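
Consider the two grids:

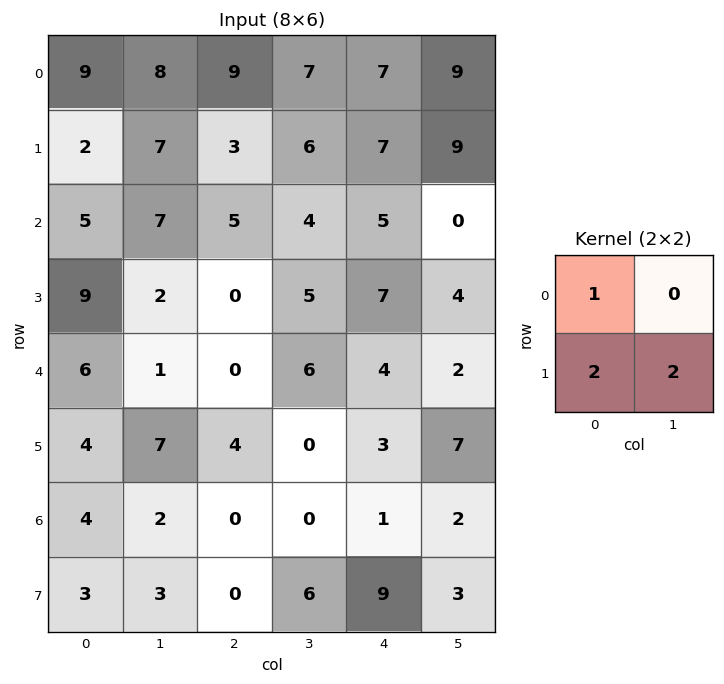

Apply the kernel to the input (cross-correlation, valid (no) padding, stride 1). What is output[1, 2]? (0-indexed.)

21

The receptive field on the input at this output position is [3 6 / 5 4]. Elementwise product with the kernel and sum: 3·1 + 5·2 + 4·2.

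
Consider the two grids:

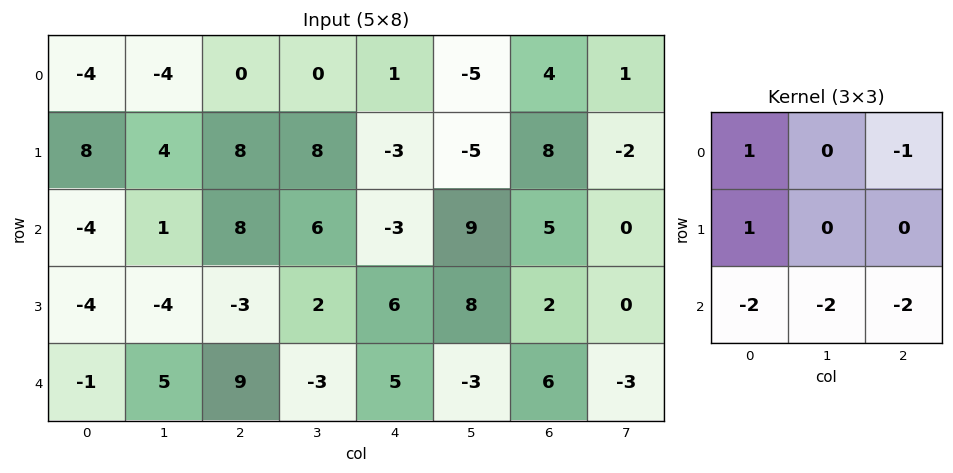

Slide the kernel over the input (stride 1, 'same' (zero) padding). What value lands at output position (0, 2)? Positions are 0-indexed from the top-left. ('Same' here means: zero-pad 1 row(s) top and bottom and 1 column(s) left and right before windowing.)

-44

The receptive field on the zero-padded input at this output position is [0 0 0 / -4 0 0 / 4 8 8]. Elementwise product with the kernel and sum: 0·1 + 0·-1 + -4·1 + 4·-2 + 8·-2 + 8·-2.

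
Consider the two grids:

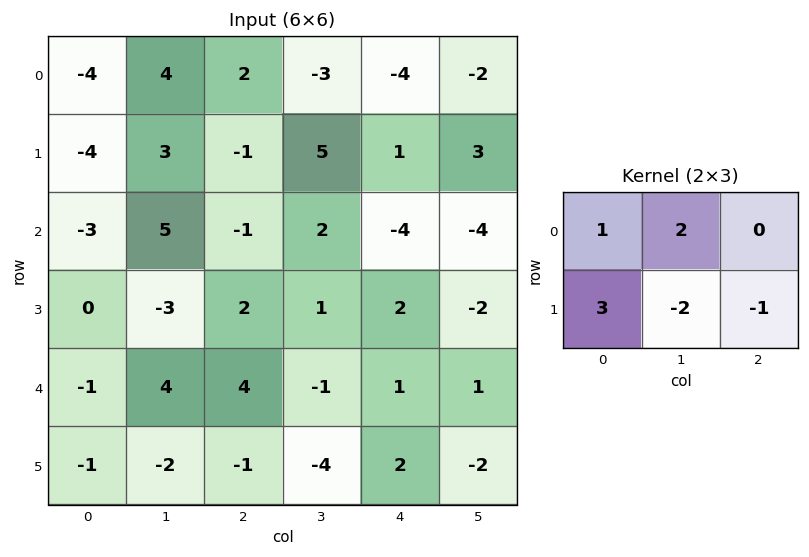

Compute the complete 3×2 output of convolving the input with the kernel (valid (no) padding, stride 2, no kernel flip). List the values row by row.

-13 -18
11 5
9 5

Output[0,0]: The receptive field on the input at this output position is [-4 4 2 / -4 3 -1]. Elementwise product with the kernel and sum: -4·1 + 4·2 + -4·3 + 3·-2 + -1·-1.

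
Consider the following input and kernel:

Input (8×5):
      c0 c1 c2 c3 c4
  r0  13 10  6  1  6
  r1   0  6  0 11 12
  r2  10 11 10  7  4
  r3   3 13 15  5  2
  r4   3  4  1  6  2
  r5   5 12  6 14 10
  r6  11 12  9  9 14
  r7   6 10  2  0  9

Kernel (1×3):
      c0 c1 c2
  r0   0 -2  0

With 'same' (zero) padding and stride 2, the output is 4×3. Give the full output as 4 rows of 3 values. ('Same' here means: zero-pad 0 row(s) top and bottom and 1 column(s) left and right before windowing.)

-26 -12 -12
-20 -20 -8
-6 -2 -4
-22 -18 -28

Output[0,0]: The receptive field on the zero-padded input at this output position is [0 13 10]. Elementwise product with the kernel and sum: 13·-2.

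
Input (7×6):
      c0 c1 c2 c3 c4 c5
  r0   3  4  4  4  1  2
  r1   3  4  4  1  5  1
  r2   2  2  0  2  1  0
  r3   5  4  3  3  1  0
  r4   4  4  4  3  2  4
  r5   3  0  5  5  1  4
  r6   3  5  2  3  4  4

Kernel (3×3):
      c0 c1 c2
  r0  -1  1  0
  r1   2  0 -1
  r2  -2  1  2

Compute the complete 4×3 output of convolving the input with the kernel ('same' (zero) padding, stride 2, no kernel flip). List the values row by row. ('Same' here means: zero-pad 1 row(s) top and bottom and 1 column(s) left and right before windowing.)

Output[0,0]: The receptive field on the zero-padded input at this output position is [0 0 0 / 0 3 4 / 0 3 4]. Elementwise product with the kernel and sum: 0·-1 + 0·1 + 0·2 + 4·-1 + 0·-2 + 3·1 + 4·2.
Output[0,1]: The receptive field on the zero-padded input at this output position is [0 0 0 / 4 4 4 / 4 4 1]. Elementwise product with the kernel and sum: 0·-1 + 0·1 + 4·2 + 4·-1 + 4·-2 + 4·1 + 1·2.

7 2 11
14 3 3
4 19 -1
-2 12 -2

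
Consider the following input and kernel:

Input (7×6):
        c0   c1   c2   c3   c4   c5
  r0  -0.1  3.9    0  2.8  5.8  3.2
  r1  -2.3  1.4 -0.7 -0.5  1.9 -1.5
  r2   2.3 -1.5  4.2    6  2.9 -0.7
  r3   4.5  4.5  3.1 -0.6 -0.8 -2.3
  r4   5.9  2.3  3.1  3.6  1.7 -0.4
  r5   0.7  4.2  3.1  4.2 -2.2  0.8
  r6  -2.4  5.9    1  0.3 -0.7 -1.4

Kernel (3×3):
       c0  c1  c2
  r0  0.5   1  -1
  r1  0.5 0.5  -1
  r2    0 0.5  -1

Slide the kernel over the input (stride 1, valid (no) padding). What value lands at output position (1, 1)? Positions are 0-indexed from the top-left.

The receptive field on the input at this output position is [1.4 -0.7 -0.5 / -1.5 4.2 6 / 4.5 3.1 -0.6]. Elementwise product with the kernel and sum: 1.4·0.5 + -0.7·1 + -0.5·-1 + -1.5·0.5 + 4.2·0.5 + 6·-1 + 3.1·0.5 + -0.6·-1.

-2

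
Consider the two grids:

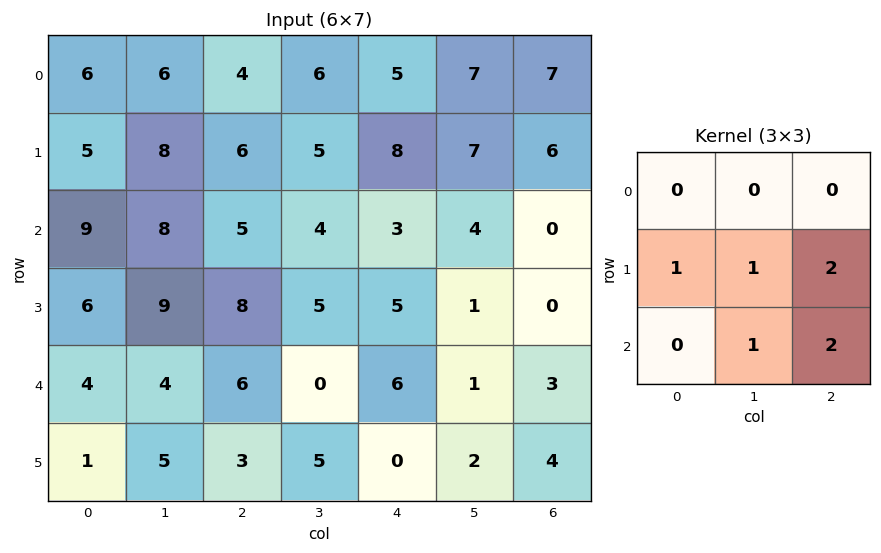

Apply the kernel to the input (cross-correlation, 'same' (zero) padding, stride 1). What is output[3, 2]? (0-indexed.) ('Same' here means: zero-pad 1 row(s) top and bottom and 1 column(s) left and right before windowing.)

The receptive field on the zero-padded input at this output position is [8 5 4 / 9 8 5 / 4 6 0]. Elementwise product with the kernel and sum: 9·1 + 8·1 + 5·2 + 6·1 + 0·2.

33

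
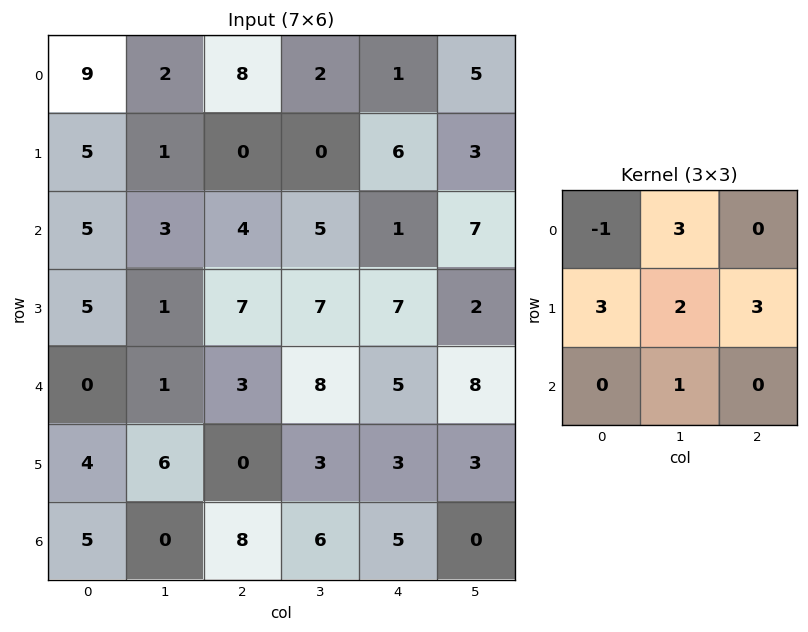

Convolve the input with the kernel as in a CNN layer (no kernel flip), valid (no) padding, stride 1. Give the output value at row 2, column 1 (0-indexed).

50

The receptive field on the input at this output position is [3 4 5 / 1 7 7 / 1 3 8]. Elementwise product with the kernel and sum: 3·-1 + 4·3 + 1·3 + 7·2 + 7·3 + 3·1.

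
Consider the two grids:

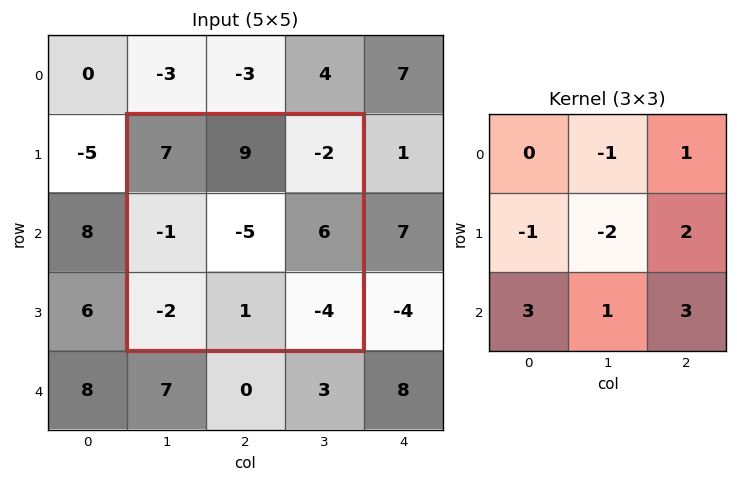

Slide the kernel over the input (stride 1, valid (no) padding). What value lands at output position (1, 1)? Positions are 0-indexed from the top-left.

-5

The receptive field on the input at this output position is [7 9 -2 / -1 -5 6 / -2 1 -4]. Elementwise product with the kernel and sum: 9·-1 + -2·1 + -1·-1 + -5·-2 + 6·2 + -2·3 + 1·1 + -4·3.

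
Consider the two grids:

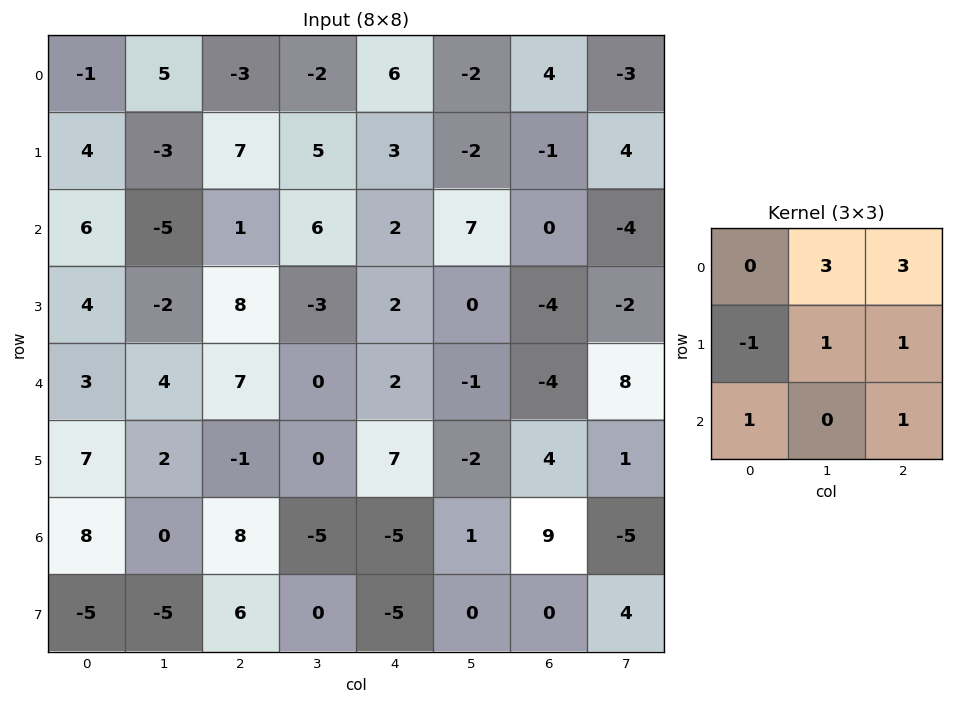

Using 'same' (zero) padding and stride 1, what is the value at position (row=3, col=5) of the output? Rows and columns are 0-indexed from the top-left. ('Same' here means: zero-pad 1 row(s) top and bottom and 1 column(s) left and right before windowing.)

The receptive field on the zero-padded input at this output position is [2 7 0 / 2 0 -4 / 2 -1 -4]. Elementwise product with the kernel and sum: 7·3 + 0·3 + 2·-1 + 0·1 + -4·1 + 2·1 + -4·1.

13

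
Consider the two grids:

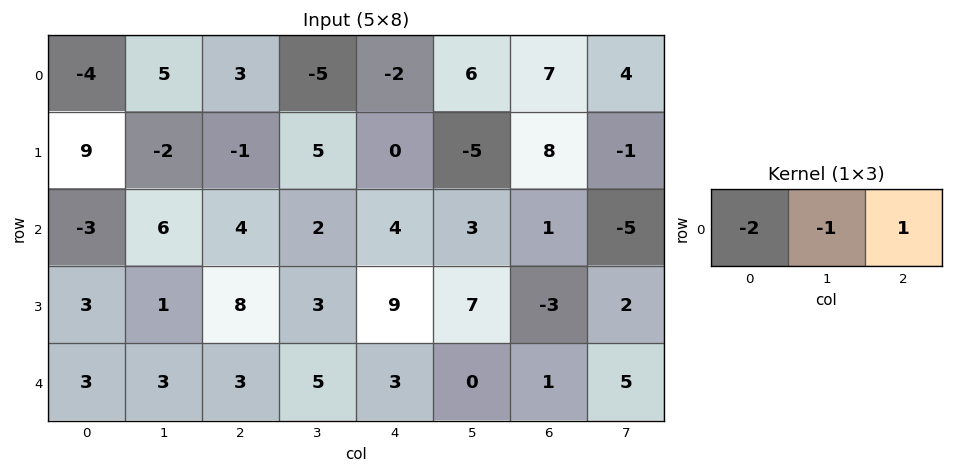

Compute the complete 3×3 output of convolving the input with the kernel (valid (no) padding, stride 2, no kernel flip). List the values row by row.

Output[0,0]: The receptive field on the input at this output position is [-4 5 3]. Elementwise product with the kernel and sum: -4·-2 + 5·-1 + 3·1.

6 -3 5
4 -6 -10
-6 -8 -5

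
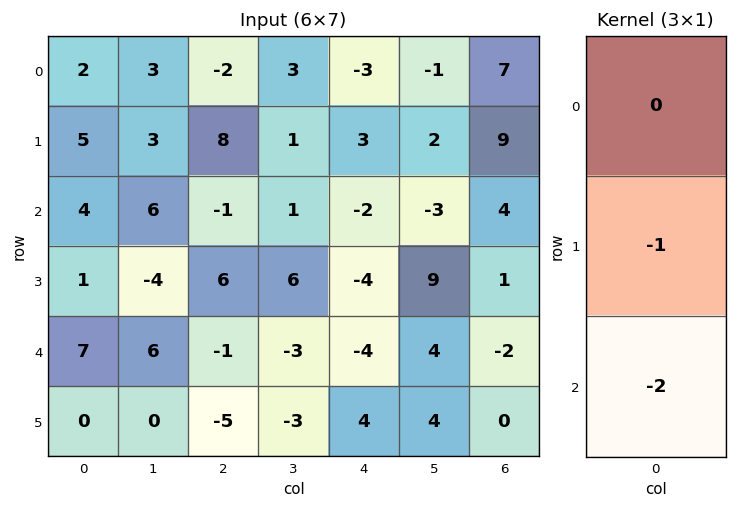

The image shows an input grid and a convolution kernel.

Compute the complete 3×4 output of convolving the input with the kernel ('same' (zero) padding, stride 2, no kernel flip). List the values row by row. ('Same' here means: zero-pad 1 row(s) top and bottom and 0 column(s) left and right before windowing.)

Output[0,0]: The receptive field on the zero-padded input at this output position is [0 / 2 / 5]. Elementwise product with the kernel and sum: 2·-1 + 5·-2.
Output[0,1]: The receptive field on the zero-padded input at this output position is [0 / -2 / 8]. Elementwise product with the kernel and sum: -2·-1 + 8·-2.

-12 -14 -3 -25
-6 -11 10 -6
-7 11 -4 2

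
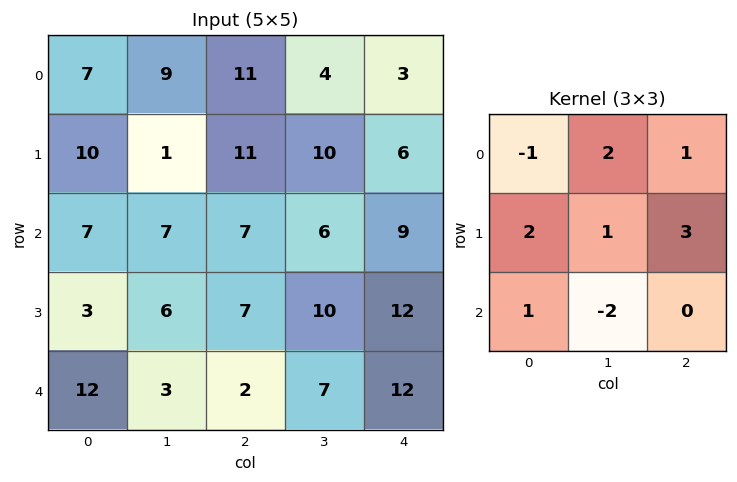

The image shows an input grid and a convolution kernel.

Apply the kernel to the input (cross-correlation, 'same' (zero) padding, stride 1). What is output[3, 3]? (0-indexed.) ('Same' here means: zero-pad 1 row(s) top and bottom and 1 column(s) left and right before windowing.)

62

The receptive field on the zero-padded input at this output position is [7 6 9 / 7 10 12 / 2 7 12]. Elementwise product with the kernel and sum: 7·-1 + 6·2 + 9·1 + 7·2 + 10·1 + 12·3 + 2·1 + 7·-2.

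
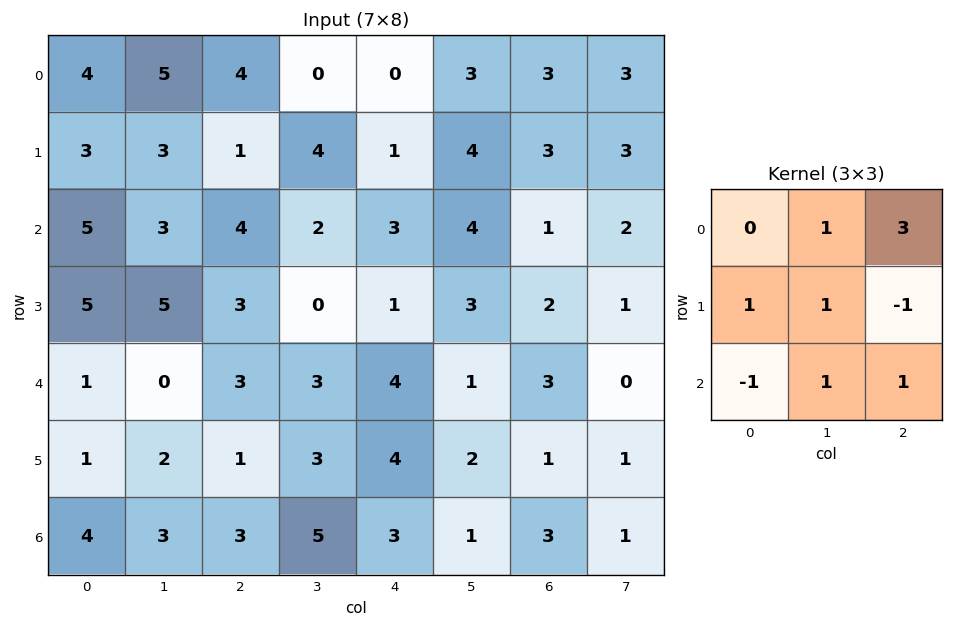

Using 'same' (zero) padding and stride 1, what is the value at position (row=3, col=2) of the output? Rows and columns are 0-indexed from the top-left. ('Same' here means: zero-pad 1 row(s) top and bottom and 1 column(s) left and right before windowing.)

24

The receptive field on the zero-padded input at this output position is [3 4 2 / 5 3 0 / 0 3 3]. Elementwise product with the kernel and sum: 4·1 + 2·3 + 5·1 + 3·1 + 0·-1 + 0·-1 + 3·1 + 3·1.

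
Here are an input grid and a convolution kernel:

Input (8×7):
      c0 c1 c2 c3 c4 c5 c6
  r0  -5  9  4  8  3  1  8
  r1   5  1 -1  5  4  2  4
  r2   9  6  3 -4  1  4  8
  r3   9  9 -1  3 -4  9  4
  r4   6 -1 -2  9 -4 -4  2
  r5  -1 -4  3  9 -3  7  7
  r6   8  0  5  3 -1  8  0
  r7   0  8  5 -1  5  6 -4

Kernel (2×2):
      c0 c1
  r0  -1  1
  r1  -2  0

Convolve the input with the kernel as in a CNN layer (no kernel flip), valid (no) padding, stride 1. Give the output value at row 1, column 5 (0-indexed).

The receptive field on the input at this output position is [2 4 / 4 8]. Elementwise product with the kernel and sum: 2·-1 + 4·1 + 4·-2.

-6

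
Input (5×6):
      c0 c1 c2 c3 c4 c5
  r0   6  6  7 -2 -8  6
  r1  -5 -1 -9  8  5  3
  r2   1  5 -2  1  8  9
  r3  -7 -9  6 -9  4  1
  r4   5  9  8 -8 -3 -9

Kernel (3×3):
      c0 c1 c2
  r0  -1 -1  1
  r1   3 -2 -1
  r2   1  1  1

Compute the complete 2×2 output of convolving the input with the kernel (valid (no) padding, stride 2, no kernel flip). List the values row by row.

-5 -54
5 38

Output[0,0]: The receptive field on the input at this output position is [6 6 7 / -5 -1 -9 / 1 5 -2]. Elementwise product with the kernel and sum: 6·-1 + 6·-1 + 7·1 + -5·3 + -1·-2 + -9·-1 + 1·1 + 5·1 + -2·1.
Output[0,1]: The receptive field on the input at this output position is [7 -2 -8 / -9 8 5 / -2 1 8]. Elementwise product with the kernel and sum: 7·-1 + -2·-1 + -8·1 + -9·3 + 8·-2 + 5·-1 + -2·1 + 1·1 + 8·1.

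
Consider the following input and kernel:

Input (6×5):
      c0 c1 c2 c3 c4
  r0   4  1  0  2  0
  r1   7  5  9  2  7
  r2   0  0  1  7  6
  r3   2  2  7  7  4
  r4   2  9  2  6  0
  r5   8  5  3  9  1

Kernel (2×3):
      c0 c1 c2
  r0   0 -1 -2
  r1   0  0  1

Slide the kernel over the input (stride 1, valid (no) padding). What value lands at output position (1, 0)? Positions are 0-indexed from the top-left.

The receptive field on the input at this output position is [7 5 9 / 0 0 1]. Elementwise product with the kernel and sum: 5·-1 + 9·-2 + 1·1.

-22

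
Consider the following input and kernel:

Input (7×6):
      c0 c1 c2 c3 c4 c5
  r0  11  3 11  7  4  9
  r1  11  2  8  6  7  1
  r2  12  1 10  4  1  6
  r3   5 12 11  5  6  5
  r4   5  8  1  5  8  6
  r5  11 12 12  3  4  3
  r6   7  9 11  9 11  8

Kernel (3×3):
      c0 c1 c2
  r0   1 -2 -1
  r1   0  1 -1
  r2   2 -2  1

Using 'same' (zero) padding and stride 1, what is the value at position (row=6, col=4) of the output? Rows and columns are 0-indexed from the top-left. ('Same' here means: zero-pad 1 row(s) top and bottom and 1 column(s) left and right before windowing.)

The receptive field on the zero-padded input at this output position is [3 4 3 / 9 11 8 / 0 0 0]. Elementwise product with the kernel and sum: 3·1 + 4·-2 + 3·-1 + 11·1 + 8·-1 + 0·2 + 0·-2 + 0·1.

-5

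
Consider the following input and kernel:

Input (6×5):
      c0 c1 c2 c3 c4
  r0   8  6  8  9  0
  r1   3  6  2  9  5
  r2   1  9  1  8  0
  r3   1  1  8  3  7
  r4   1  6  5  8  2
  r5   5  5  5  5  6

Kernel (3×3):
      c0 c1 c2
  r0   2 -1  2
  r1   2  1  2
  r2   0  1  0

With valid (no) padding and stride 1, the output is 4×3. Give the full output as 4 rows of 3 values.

Output[0,0]: The receptive field on the input at this output position is [8 6 8 / 3 6 2 / 1 9 1]. Elementwise product with the kernel and sum: 8·2 + 6·-1 + 8·2 + 3·2 + 6·1 + 2·2 + 9·1.
Output[0,1]: The receptive field on the input at this output position is [6 8 9 / 6 2 9 / 9 1 8]. Elementwise product with the kernel and sum: 6·2 + 8·-1 + 9·2 + 6·2 + 2·1 + 9·2 + 1·1.

51 55 38
18 71 18
20 54 35
40 38 54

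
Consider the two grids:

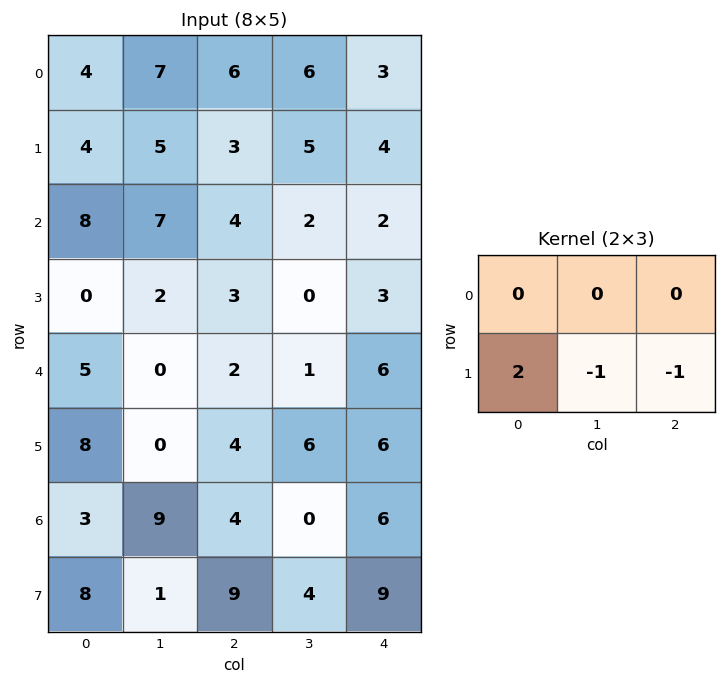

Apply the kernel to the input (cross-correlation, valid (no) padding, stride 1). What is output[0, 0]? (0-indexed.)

0

The receptive field on the input at this output position is [4 7 6 / 4 5 3]. Elementwise product with the kernel and sum: 4·2 + 5·-1 + 3·-1.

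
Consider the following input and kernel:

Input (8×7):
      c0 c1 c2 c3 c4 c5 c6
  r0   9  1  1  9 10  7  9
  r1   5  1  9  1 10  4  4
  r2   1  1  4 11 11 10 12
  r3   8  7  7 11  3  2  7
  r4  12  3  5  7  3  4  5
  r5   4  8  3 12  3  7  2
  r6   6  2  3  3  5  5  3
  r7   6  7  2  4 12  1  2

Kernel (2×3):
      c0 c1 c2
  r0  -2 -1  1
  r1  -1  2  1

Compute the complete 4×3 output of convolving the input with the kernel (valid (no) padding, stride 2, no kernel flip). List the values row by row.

-12 2 -16
14 10 -12
-7 10 8
-1 14 -20

Output[0,0]: The receptive field on the input at this output position is [9 1 1 / 5 1 9]. Elementwise product with the kernel and sum: 9·-2 + 1·-1 + 1·1 + 5·-1 + 1·2 + 9·1.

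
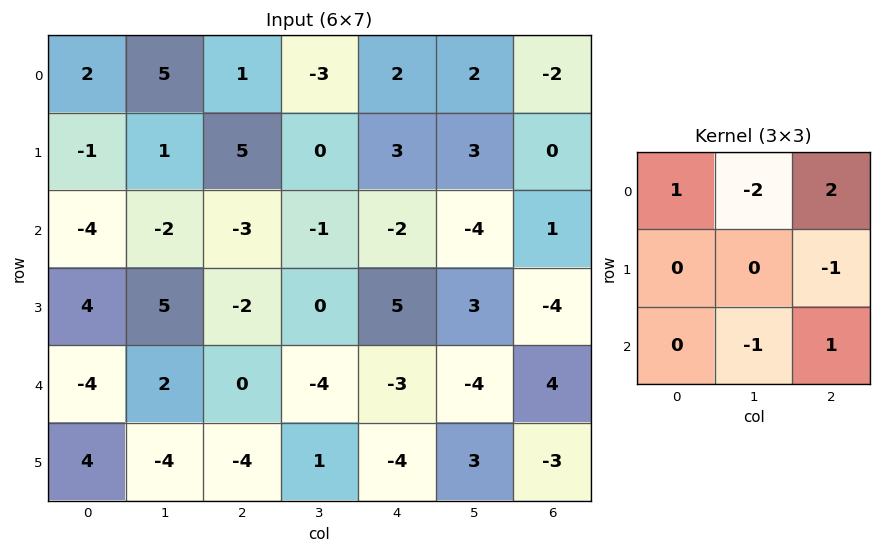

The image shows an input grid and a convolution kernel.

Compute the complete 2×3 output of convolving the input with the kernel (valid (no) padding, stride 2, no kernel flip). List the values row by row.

-12 7 -1
-6 -9 20

Output[0,0]: The receptive field on the input at this output position is [2 5 1 / -1 1 5 / -4 -2 -3]. Elementwise product with the kernel and sum: 2·1 + 5·-2 + 1·2 + 5·-1 + -2·-1 + -3·1.
Output[0,1]: The receptive field on the input at this output position is [1 -3 2 / 5 0 3 / -3 -1 -2]. Elementwise product with the kernel and sum: 1·1 + -3·-2 + 2·2 + 3·-1 + -1·-1 + -2·1.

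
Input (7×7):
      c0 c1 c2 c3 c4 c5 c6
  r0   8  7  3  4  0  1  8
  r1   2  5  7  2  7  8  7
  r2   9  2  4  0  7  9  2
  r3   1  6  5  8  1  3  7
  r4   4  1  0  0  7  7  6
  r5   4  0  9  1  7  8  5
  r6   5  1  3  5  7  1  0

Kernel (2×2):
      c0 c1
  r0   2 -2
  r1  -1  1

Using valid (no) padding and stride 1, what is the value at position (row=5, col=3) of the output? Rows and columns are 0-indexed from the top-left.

The receptive field on the input at this output position is [1 7 / 5 7]. Elementwise product with the kernel and sum: 1·2 + 7·-2 + 5·-1 + 7·1.

-10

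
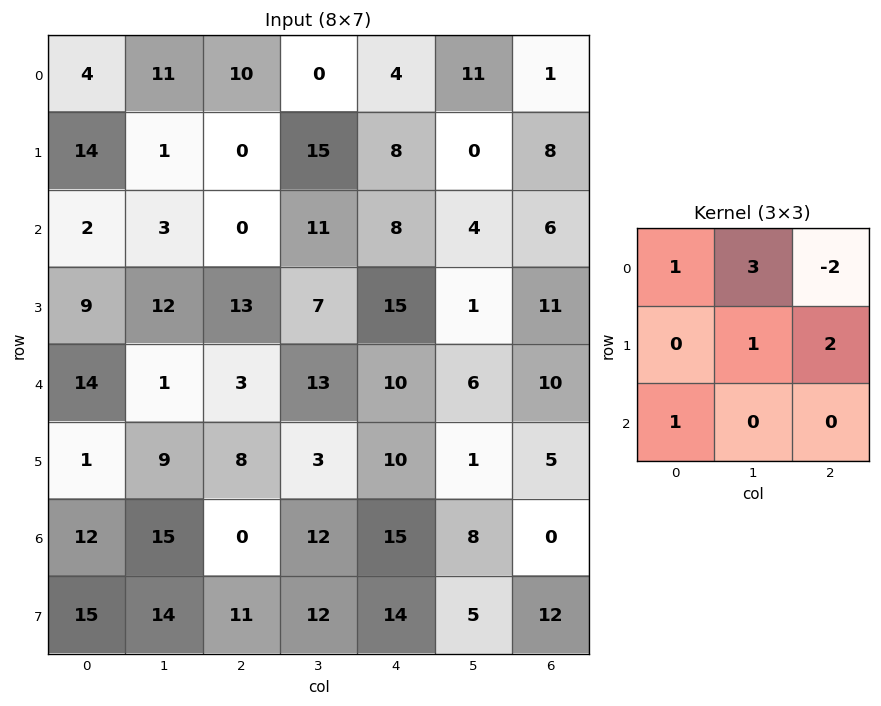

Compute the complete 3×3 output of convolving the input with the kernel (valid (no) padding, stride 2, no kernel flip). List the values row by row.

20 33 59
63 57 41
48 45 34

Output[0,0]: The receptive field on the input at this output position is [4 11 10 / 14 1 0 / 2 3 0]. Elementwise product with the kernel and sum: 4·1 + 11·3 + 10·-2 + 1·1 + 0·2 + 2·1.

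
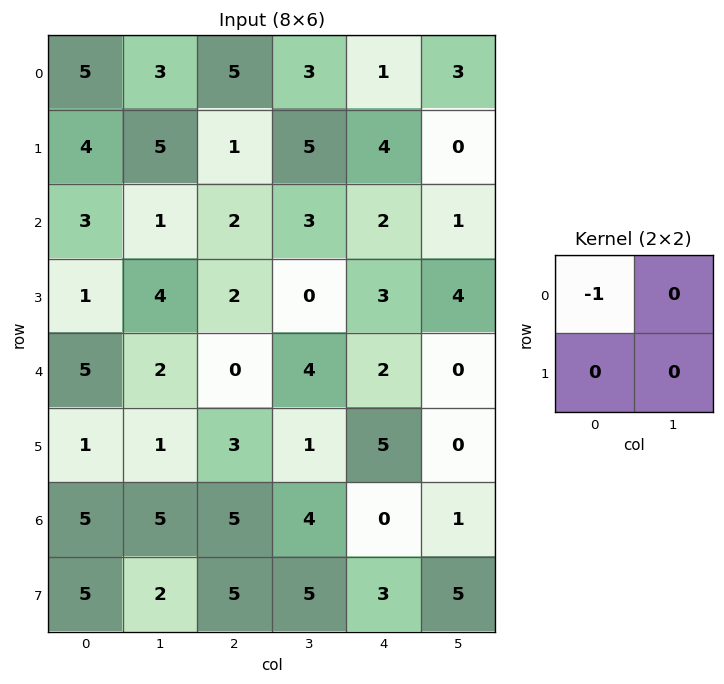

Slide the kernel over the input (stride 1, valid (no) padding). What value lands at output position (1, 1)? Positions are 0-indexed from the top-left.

The receptive field on the input at this output position is [5 1 / 1 2]. Elementwise product with the kernel and sum: 5·-1.

-5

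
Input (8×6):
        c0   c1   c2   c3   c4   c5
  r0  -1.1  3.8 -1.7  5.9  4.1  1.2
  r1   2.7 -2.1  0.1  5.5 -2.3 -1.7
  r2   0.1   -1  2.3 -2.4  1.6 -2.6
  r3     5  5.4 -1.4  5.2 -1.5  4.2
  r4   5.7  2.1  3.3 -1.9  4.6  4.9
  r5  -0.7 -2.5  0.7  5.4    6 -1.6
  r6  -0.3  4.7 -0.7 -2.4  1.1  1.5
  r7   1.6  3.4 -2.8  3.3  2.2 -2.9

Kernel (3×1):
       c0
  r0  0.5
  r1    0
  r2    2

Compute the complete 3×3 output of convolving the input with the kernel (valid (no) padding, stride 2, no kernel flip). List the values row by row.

-0.35 3.75 5.25
11.45 7.75 10
2.25 0.25 4.5

Output[0,0]: The receptive field on the input at this output position is [-1.1 / 2.7 / 0.1]. Elementwise product with the kernel and sum: -1.1·0.5 + 0.1·2.
Output[0,1]: The receptive field on the input at this output position is [-1.7 / 0.1 / 2.3]. Elementwise product with the kernel and sum: -1.7·0.5 + 2.3·2.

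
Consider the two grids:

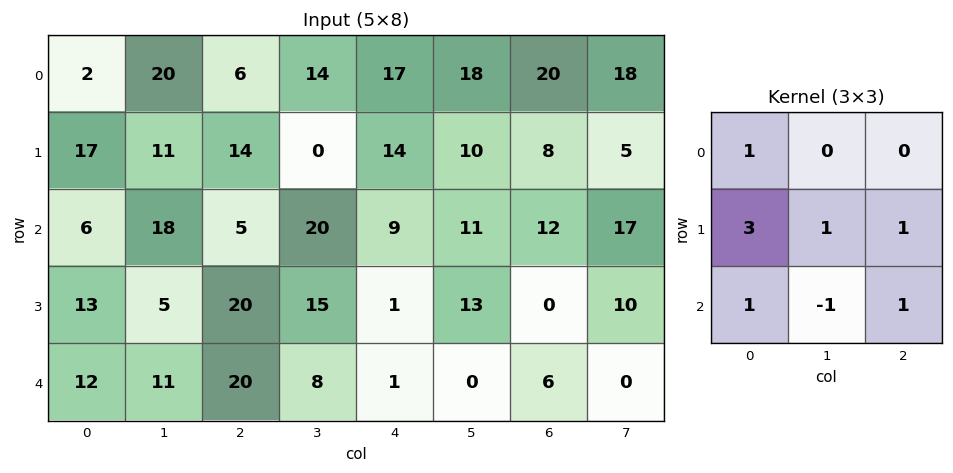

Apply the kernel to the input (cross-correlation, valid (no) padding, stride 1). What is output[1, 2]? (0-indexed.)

64

The receptive field on the input at this output position is [14 0 14 / 5 20 9 / 20 15 1]. Elementwise product with the kernel and sum: 14·1 + 5·3 + 20·1 + 9·1 + 20·1 + 15·-1 + 1·1.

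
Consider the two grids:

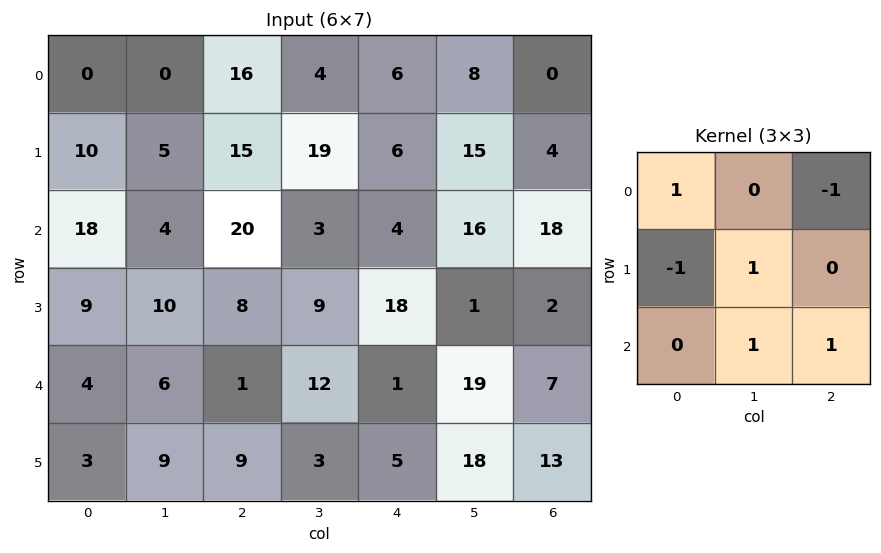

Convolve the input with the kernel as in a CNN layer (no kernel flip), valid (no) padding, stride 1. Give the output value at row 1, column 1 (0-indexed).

19

The receptive field on the input at this output position is [5 15 19 / 4 20 3 / 10 8 9]. Elementwise product with the kernel and sum: 5·1 + 19·-1 + 4·-1 + 20·1 + 8·1 + 9·1.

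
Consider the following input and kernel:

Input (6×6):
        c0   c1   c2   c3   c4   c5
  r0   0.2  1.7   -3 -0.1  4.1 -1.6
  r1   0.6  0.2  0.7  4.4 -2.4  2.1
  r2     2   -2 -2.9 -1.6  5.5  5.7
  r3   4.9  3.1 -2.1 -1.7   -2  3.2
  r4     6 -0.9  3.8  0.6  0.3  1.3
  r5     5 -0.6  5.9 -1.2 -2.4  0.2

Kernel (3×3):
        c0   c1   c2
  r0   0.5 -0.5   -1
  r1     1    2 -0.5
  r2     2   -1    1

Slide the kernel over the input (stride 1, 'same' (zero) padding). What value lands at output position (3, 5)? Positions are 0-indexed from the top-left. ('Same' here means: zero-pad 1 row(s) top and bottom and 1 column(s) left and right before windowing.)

The receptive field on the zero-padded input at this output position is [5.5 5.7 0 / -2 3.2 0 / 0.3 1.3 0]. Elementwise product with the kernel and sum: 5.5·0.5 + 5.7·-0.5 + 0·-1 + -2·1 + 3.2·2 + 0·-0.5 + 0.3·2 + 1.3·-1 + 0·1.

3.6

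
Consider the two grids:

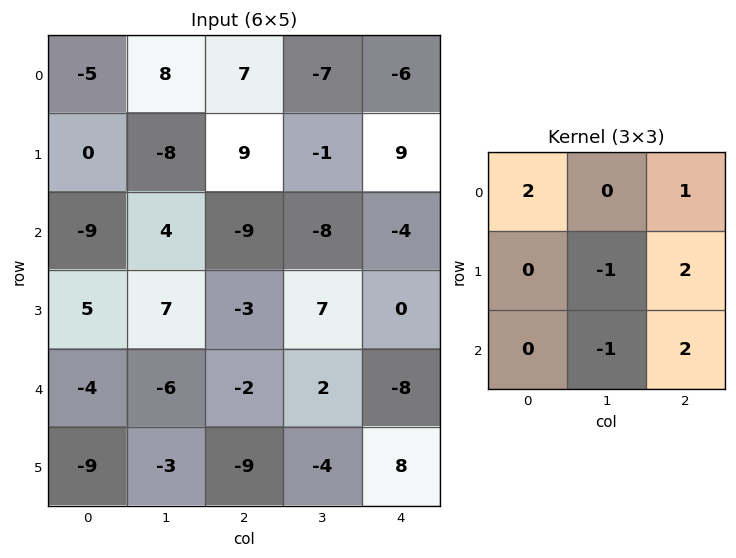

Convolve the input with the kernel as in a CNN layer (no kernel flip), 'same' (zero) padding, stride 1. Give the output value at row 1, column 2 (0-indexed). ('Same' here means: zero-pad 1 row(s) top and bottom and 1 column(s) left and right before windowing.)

The receptive field on the zero-padded input at this output position is [8 7 -7 / -8 9 -1 / 4 -9 -8]. Elementwise product with the kernel and sum: 8·2 + -7·1 + 9·-1 + -1·2 + -9·-1 + -8·2.

-9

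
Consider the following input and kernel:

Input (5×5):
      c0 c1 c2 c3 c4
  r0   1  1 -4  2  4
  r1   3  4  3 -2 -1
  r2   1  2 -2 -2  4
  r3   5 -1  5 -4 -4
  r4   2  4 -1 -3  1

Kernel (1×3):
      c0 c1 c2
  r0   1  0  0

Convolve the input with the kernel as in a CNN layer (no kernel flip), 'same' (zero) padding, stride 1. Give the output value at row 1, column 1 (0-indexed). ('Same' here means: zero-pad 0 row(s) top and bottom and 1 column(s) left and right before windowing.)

The receptive field on the zero-padded input at this output position is [3 4 3]. Elementwise product with the kernel and sum: 3·1.

3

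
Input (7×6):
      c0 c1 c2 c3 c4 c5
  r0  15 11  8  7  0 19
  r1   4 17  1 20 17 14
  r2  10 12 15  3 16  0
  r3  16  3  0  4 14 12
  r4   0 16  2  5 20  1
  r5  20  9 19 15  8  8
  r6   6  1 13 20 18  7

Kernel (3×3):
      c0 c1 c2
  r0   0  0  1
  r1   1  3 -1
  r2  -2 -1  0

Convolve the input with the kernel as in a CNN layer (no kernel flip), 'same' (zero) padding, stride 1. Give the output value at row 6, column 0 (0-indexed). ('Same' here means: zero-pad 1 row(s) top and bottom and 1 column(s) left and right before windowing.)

26

The receptive field on the zero-padded input at this output position is [0 20 9 / 0 6 1 / 0 0 0]. Elementwise product with the kernel and sum: 9·1 + 0·1 + 6·3 + 1·-1 + 0·-2 + 0·-1.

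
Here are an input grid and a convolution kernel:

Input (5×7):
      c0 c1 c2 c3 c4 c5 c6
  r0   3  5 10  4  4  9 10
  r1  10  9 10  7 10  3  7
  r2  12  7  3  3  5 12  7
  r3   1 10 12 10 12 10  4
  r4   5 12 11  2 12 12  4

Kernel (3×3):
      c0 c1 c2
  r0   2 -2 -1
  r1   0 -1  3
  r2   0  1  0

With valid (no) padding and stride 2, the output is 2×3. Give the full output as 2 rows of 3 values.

Output[0,0]: The receptive field on the input at this output position is [3 5 10 / 10 9 10 / 12 7 3]. Elementwise product with the kernel and sum: 3·2 + 5·-2 + 10·-1 + 9·-1 + 10·3 + 7·1.
Output[0,1]: The receptive field on the input at this output position is [10 4 4 / 10 7 10 / 3 3 5]. Elementwise product with the kernel and sum: 10·2 + 4·-2 + 4·-1 + 7·-1 + 10·3 + 3·1.

14 34 10
45 23 -7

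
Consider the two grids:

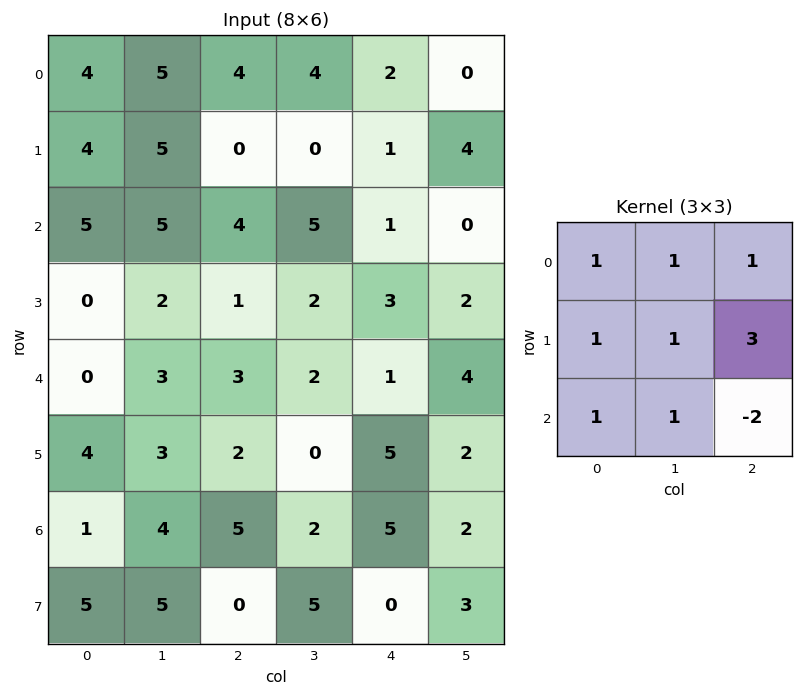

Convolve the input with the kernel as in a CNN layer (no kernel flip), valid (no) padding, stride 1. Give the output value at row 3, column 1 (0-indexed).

22

The receptive field on the input at this output position is [2 1 2 / 3 3 2 / 3 2 0]. Elementwise product with the kernel and sum: 2·1 + 1·1 + 2·1 + 3·1 + 3·1 + 2·3 + 3·1 + 2·1 + 0·-2.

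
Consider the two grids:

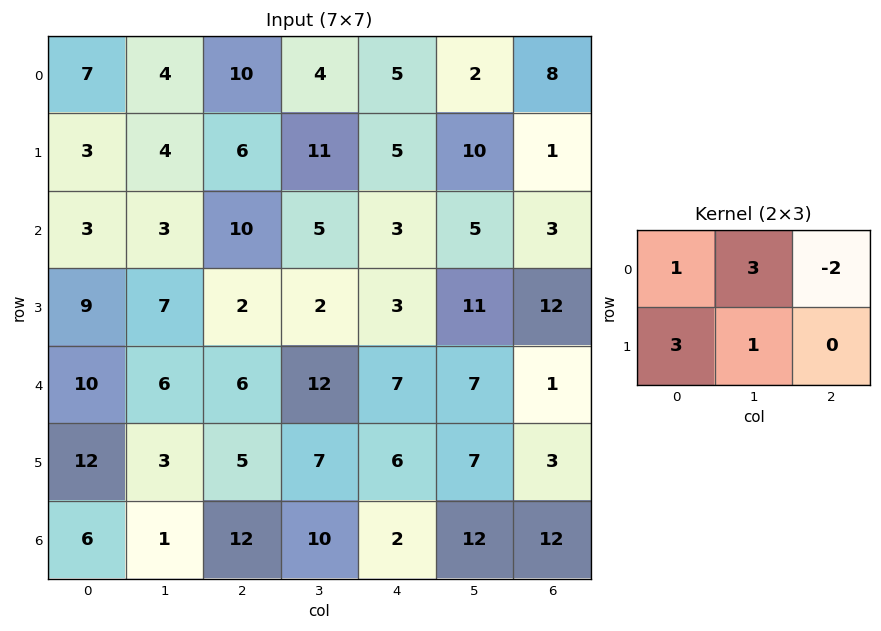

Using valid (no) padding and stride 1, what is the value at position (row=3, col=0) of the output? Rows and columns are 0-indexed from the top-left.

The receptive field on the input at this output position is [9 7 2 / 10 6 6]. Elementwise product with the kernel and sum: 9·1 + 7·3 + 2·-2 + 10·3 + 6·1.

62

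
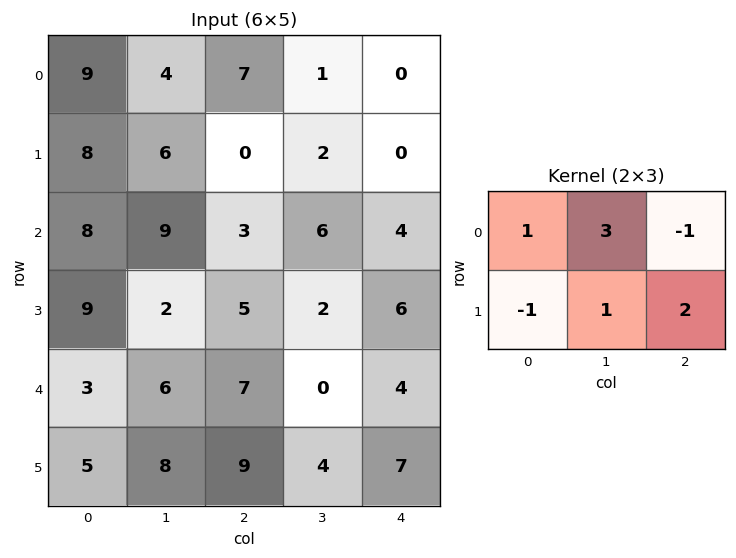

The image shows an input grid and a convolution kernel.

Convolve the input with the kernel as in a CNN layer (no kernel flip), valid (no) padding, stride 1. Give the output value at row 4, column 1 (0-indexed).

The receptive field on the input at this output position is [6 7 0 / 8 9 4]. Elementwise product with the kernel and sum: 6·1 + 7·3 + 0·-1 + 8·-1 + 9·1 + 4·2.

36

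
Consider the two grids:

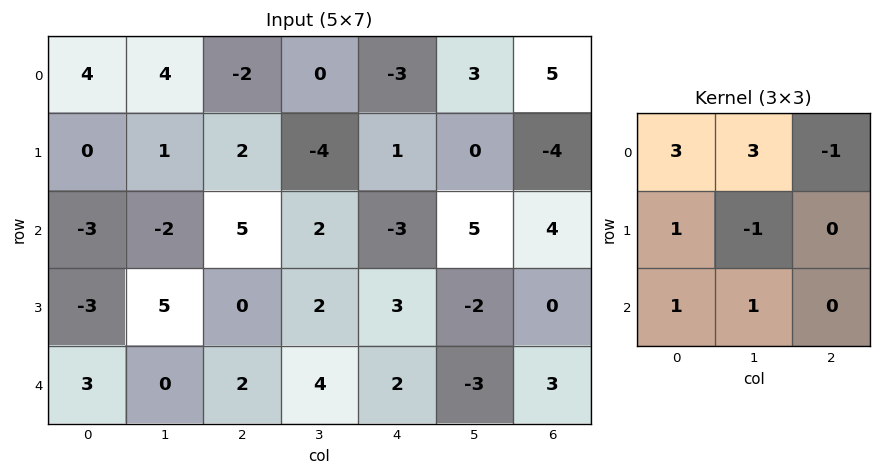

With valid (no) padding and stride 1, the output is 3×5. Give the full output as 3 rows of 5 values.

Output[0,0]: The receptive field on the input at this output position is [4 4 -2 / 0 1 2 / -3 -2 5]. Elementwise product with the kernel and sum: 4·3 + 4·3 + -2·-1 + 0·1 + 1·-1 + -3·1 + -2·1.
Output[0,1]: The receptive field on the input at this output position is [4 -2 0 / 1 2 -4 / -2 5 2]. Elementwise product with the kernel and sum: 4·3 + -2·3 + 0·-1 + 1·1 + 2·-1 + -2·1 + 5·1.

20 8 10 -18 -2
2 11 -2 1 0
-25 14 28 -3 6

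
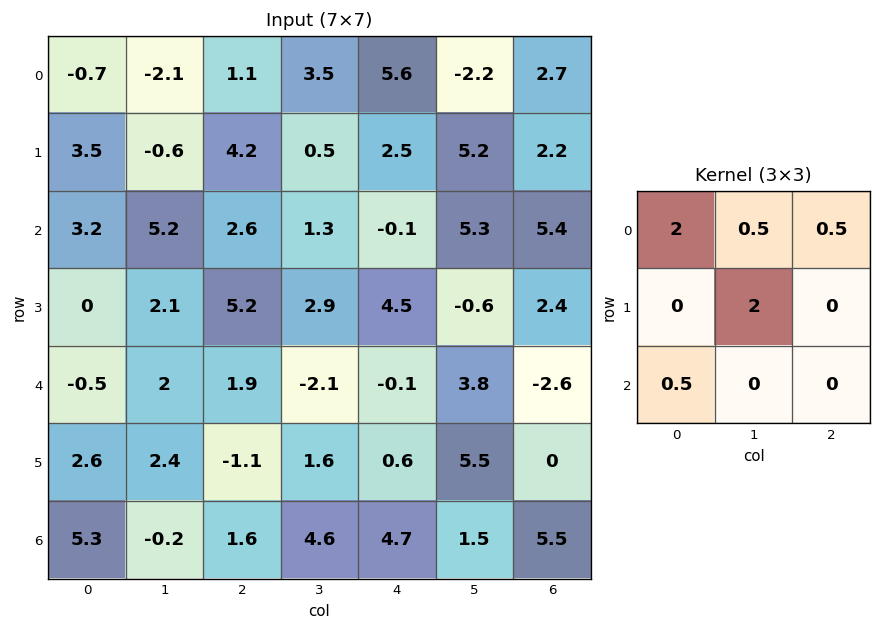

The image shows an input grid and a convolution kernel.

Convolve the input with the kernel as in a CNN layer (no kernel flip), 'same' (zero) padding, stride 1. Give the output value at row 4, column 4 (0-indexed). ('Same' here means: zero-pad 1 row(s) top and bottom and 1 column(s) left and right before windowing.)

The receptive field on the zero-padded input at this output position is [2.9 4.5 -0.6 / -2.1 -0.1 3.8 / 1.6 0.6 5.5]. Elementwise product with the kernel and sum: 2.9·2 + 4.5·0.5 + -0.6·0.5 + -0.1·2 + 1.6·0.5.

8.35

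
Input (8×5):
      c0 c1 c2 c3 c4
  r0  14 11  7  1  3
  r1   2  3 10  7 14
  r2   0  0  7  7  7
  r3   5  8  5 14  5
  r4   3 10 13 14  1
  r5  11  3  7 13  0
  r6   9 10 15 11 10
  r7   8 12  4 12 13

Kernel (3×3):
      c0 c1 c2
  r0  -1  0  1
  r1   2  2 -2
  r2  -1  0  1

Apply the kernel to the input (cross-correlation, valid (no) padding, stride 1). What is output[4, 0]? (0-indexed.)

The receptive field on the input at this output position is [3 10 13 / 11 3 7 / 9 10 15]. Elementwise product with the kernel and sum: 3·-1 + 13·1 + 11·2 + 3·2 + 7·-2 + 9·-1 + 15·1.

30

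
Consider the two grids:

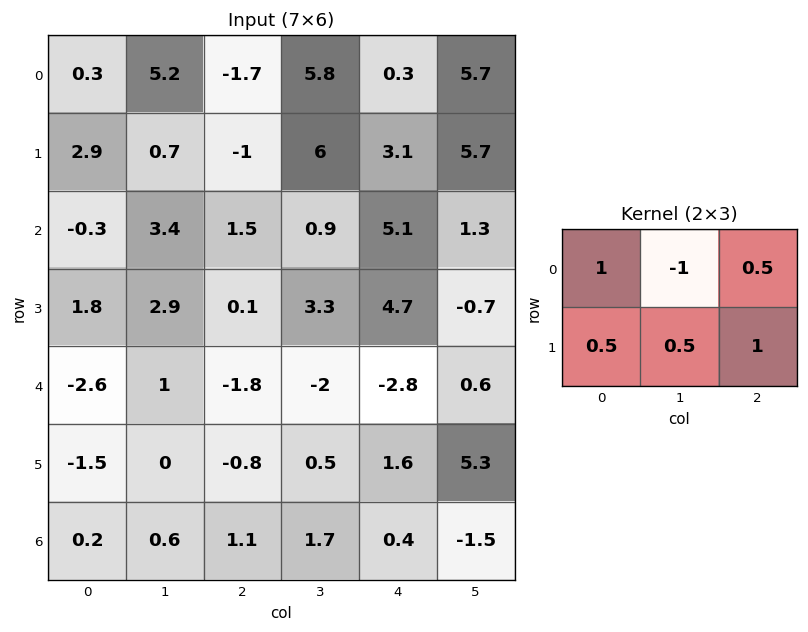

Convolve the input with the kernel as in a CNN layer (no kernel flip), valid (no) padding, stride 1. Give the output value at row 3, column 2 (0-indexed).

The receptive field on the input at this output position is [0.1 3.3 4.7 / -1.8 -2 -2.8]. Elementwise product with the kernel and sum: 0.1·1 + 3.3·-1 + 4.7·0.5 + -1.8·0.5 + -2·0.5 + -2.8·1.

-5.55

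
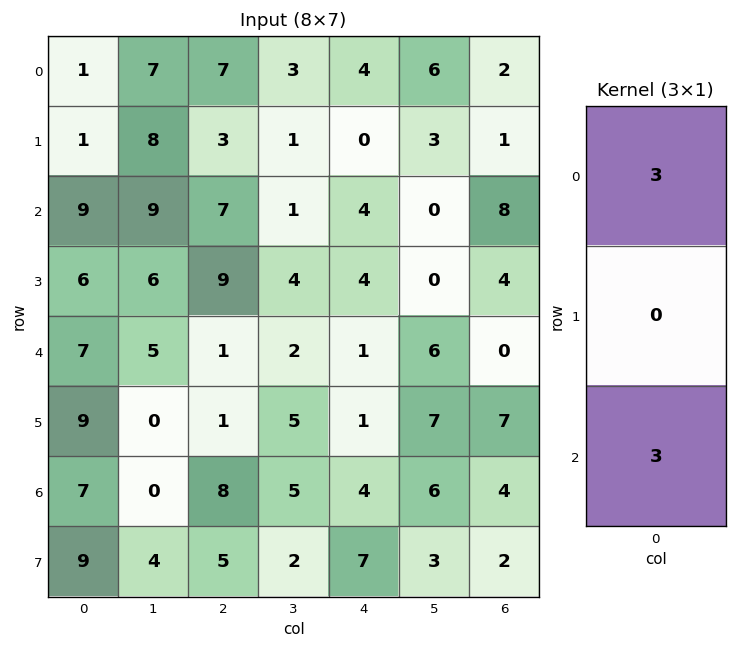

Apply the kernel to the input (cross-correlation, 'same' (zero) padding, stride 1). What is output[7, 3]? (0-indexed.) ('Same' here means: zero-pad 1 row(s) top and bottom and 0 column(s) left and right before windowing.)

15

The receptive field on the zero-padded input at this output position is [5 / 2 / 0]. Elementwise product with the kernel and sum: 5·3 + 0·3.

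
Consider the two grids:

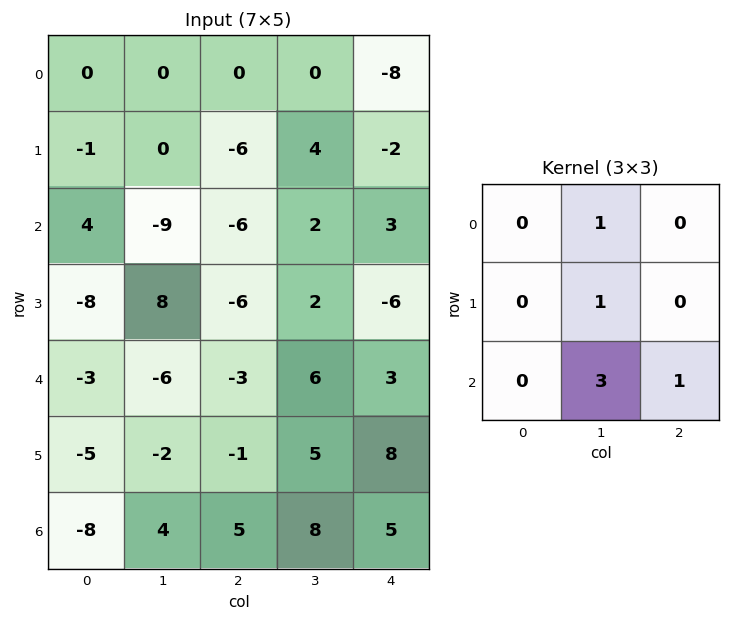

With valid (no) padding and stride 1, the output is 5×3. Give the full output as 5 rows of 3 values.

-33 -22 13
9 -28 6
-22 -15 25
-5 -7 31
9 19 40

Output[0,0]: The receptive field on the input at this output position is [0 0 0 / -1 0 -6 / 4 -9 -6]. Elementwise product with the kernel and sum: 0·1 + 0·1 + -9·3 + -6·1.
Output[0,1]: The receptive field on the input at this output position is [0 0 0 / 0 -6 4 / -9 -6 2]. Elementwise product with the kernel and sum: 0·1 + -6·1 + -6·3 + 2·1.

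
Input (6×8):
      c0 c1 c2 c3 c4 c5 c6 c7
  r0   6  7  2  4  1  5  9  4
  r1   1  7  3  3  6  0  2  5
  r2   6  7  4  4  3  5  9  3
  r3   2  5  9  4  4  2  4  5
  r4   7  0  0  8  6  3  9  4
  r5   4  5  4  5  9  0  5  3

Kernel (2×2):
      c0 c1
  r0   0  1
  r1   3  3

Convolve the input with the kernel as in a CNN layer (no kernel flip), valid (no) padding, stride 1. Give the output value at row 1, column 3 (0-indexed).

27

The receptive field on the input at this output position is [3 6 / 4 3]. Elementwise product with the kernel and sum: 6·1 + 4·3 + 3·3.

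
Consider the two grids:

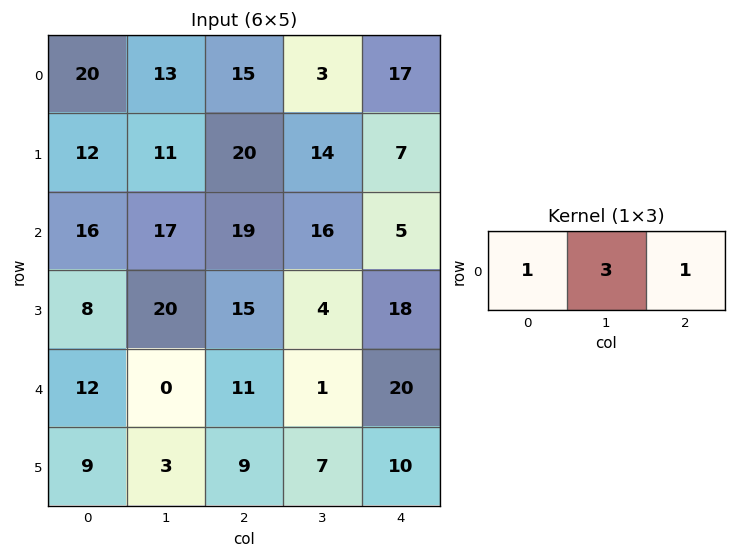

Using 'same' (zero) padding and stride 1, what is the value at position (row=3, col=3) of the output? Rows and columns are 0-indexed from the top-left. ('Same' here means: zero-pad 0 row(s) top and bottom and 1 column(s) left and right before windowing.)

45

The receptive field on the zero-padded input at this output position is [15 4 18]. Elementwise product with the kernel and sum: 15·1 + 4·3 + 18·1.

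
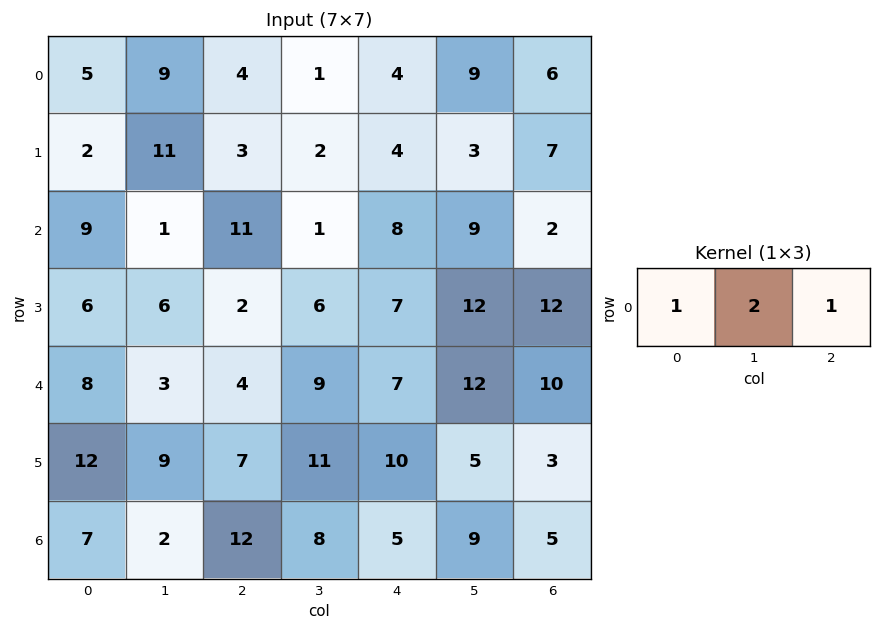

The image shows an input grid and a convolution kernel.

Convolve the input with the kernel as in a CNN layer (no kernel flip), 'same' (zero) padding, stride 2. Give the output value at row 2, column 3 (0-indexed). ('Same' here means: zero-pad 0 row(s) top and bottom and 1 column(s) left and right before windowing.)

32

The receptive field on the zero-padded input at this output position is [12 10 0]. Elementwise product with the kernel and sum: 12·1 + 10·2 + 0·1.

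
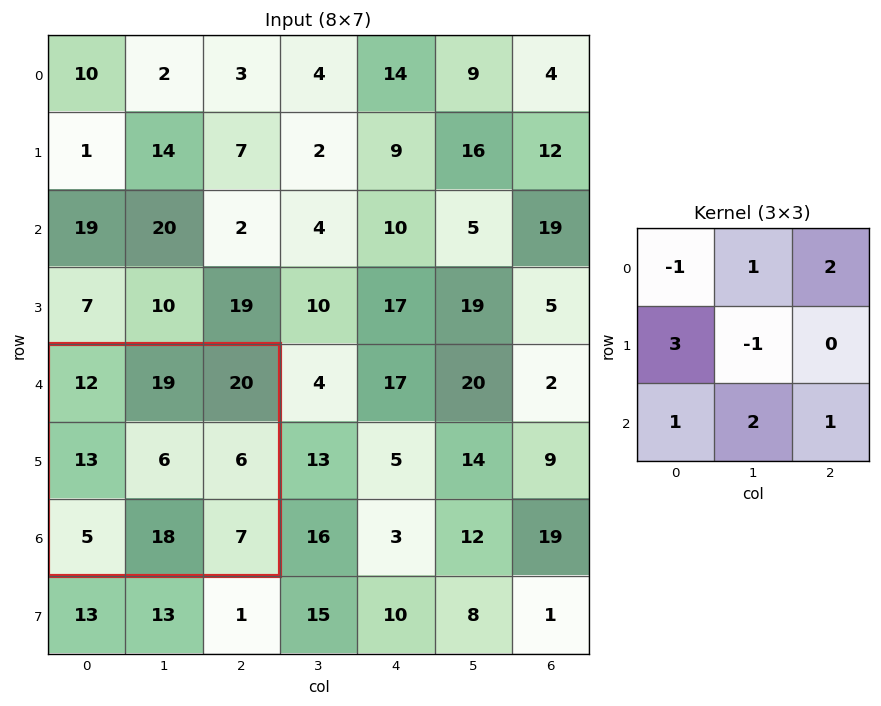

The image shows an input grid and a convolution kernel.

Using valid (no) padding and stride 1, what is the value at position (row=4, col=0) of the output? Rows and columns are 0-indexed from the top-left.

The receptive field on the input at this output position is [12 19 20 / 13 6 6 / 5 18 7]. Elementwise product with the kernel and sum: 12·-1 + 19·1 + 20·2 + 13·3 + 6·-1 + 5·1 + 18·2 + 7·1.

128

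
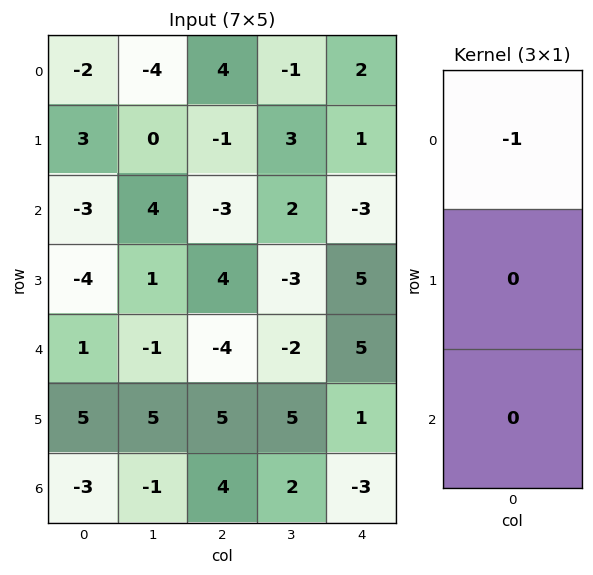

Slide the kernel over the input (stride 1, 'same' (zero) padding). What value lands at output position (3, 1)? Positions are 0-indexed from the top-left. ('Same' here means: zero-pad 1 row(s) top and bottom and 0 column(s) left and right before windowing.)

The receptive field on the zero-padded input at this output position is [4 / 1 / -1]. Elementwise product with the kernel and sum: 4·-1.

-4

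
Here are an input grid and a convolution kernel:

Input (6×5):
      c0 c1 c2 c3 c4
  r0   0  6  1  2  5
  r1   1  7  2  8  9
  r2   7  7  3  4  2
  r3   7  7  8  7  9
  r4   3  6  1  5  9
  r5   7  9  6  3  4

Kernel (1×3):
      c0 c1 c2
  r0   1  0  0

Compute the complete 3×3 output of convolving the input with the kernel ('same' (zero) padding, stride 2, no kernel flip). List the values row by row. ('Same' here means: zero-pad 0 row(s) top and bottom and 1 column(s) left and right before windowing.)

Output[0,0]: The receptive field on the zero-padded input at this output position is [0 0 6]. Elementwise product with the kernel and sum: 0·1.

0 6 2
0 7 4
0 6 5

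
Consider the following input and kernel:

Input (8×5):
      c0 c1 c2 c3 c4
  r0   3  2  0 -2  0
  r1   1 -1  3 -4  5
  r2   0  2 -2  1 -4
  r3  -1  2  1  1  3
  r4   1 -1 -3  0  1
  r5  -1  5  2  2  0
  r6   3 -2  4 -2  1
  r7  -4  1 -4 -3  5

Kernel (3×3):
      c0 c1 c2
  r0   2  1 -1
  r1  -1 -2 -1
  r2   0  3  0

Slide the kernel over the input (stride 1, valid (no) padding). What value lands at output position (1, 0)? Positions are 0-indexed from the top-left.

The receptive field on the input at this output position is [1 -1 3 / 0 2 -2 / -1 2 1]. Elementwise product with the kernel and sum: 1·2 + -1·1 + 3·-1 + 0·-1 + 2·-2 + -2·-1 + 2·3.

2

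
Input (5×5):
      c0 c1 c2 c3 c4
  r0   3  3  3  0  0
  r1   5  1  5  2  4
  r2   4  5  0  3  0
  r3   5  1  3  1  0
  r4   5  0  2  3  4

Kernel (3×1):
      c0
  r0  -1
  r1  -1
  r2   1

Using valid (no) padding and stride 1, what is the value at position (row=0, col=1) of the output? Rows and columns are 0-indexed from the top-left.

The receptive field on the input at this output position is [3 / 1 / 5]. Elementwise product with the kernel and sum: 3·-1 + 1·-1 + 5·1.

1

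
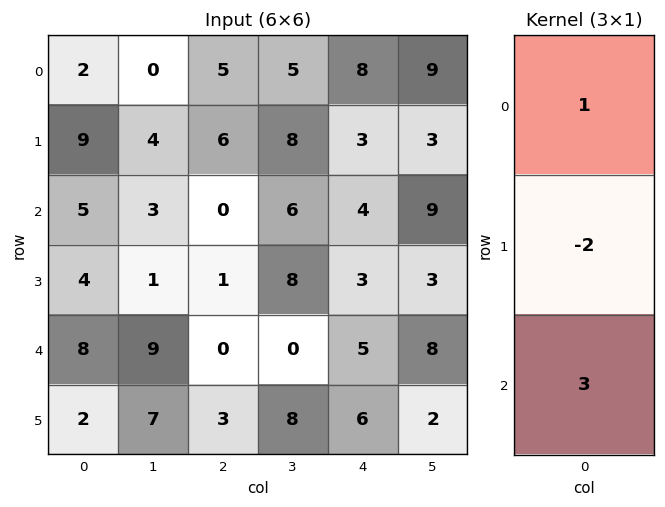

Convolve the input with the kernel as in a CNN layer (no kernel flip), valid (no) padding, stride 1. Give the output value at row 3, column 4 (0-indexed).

11

The receptive field on the input at this output position is [3 / 5 / 6]. Elementwise product with the kernel and sum: 3·1 + 5·-2 + 6·3.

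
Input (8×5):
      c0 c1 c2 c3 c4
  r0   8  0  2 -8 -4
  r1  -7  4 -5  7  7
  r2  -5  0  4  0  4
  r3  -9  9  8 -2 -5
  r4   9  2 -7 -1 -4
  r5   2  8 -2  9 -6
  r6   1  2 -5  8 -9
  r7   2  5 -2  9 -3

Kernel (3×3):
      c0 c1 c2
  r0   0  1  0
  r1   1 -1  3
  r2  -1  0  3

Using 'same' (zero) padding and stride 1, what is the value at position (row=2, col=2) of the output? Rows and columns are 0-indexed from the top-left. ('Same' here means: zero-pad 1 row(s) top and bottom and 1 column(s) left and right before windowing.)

-24

The receptive field on the zero-padded input at this output position is [4 -5 7 / 0 4 0 / 9 8 -2]. Elementwise product with the kernel and sum: -5·1 + 0·1 + 4·-1 + 0·3 + 9·-1 + -2·3.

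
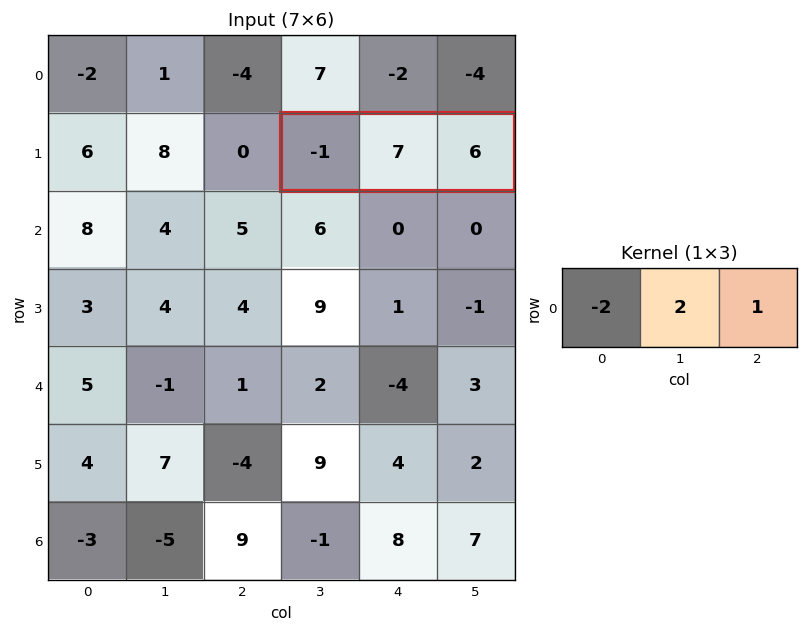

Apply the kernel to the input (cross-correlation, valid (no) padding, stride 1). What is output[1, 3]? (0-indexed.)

22

The receptive field on the input at this output position is [-1 7 6]. Elementwise product with the kernel and sum: -1·-2 + 7·2 + 6·1.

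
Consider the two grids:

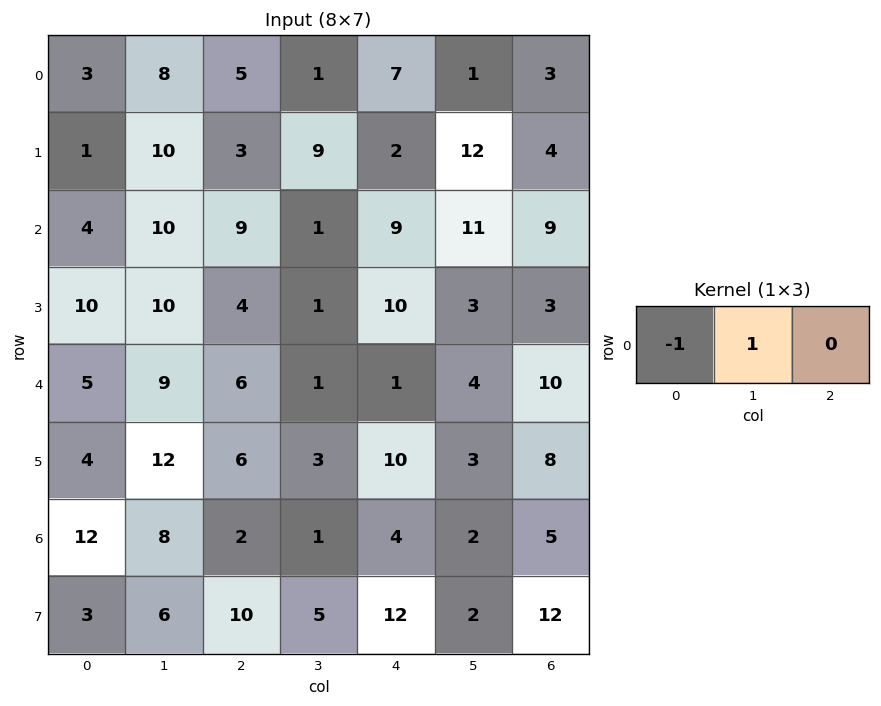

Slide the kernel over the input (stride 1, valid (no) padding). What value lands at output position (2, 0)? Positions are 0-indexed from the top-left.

6

The receptive field on the input at this output position is [4 10 9]. Elementwise product with the kernel and sum: 4·-1 + 10·1.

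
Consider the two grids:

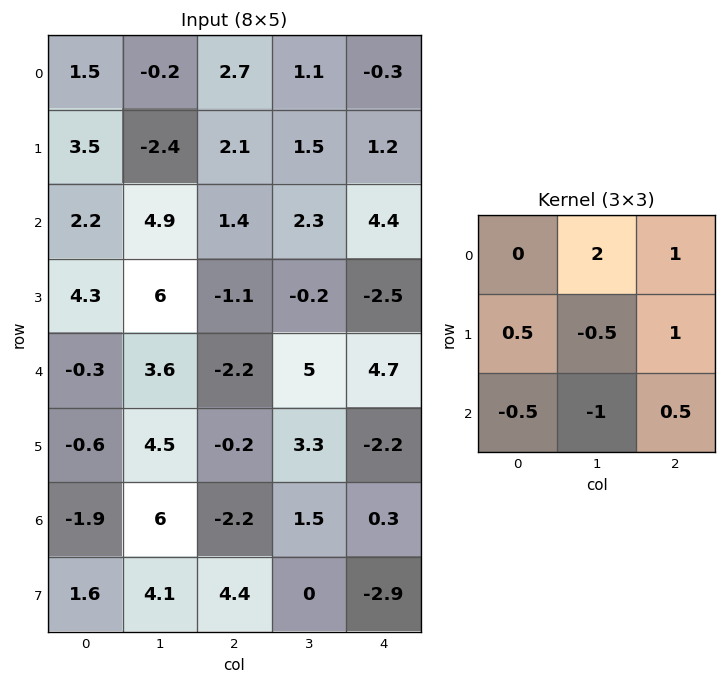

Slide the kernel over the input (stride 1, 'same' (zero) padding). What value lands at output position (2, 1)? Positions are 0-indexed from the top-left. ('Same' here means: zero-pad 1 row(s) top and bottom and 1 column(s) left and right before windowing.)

-11.35

The receptive field on the zero-padded input at this output position is [3.5 -2.4 2.1 / 2.2 4.9 1.4 / 4.3 6 -1.1]. Elementwise product with the kernel and sum: -2.4·2 + 2.1·1 + 2.2·0.5 + 4.9·-0.5 + 1.4·1 + 4.3·-0.5 + 6·-1 + -1.1·0.5.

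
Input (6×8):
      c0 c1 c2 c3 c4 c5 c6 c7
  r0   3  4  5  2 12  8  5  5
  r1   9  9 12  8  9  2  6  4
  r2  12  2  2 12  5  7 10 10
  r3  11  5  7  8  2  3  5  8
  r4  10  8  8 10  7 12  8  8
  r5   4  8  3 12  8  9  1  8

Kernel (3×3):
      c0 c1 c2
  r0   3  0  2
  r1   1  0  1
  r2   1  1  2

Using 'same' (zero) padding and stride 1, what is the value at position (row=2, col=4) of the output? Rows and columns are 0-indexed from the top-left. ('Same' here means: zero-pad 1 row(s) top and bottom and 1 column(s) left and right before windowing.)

The receptive field on the zero-padded input at this output position is [8 9 2 / 12 5 7 / 8 2 3]. Elementwise product with the kernel and sum: 8·3 + 2·2 + 12·1 + 7·1 + 8·1 + 2·1 + 3·2.

63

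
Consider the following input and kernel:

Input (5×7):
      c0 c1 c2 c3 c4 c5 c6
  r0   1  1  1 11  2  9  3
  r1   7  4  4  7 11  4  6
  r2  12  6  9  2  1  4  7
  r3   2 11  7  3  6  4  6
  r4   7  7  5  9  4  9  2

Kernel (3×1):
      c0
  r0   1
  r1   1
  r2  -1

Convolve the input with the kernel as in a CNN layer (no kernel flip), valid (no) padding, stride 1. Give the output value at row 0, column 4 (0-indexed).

12

The receptive field on the input at this output position is [2 / 11 / 1]. Elementwise product with the kernel and sum: 2·1 + 11·1 + 1·-1.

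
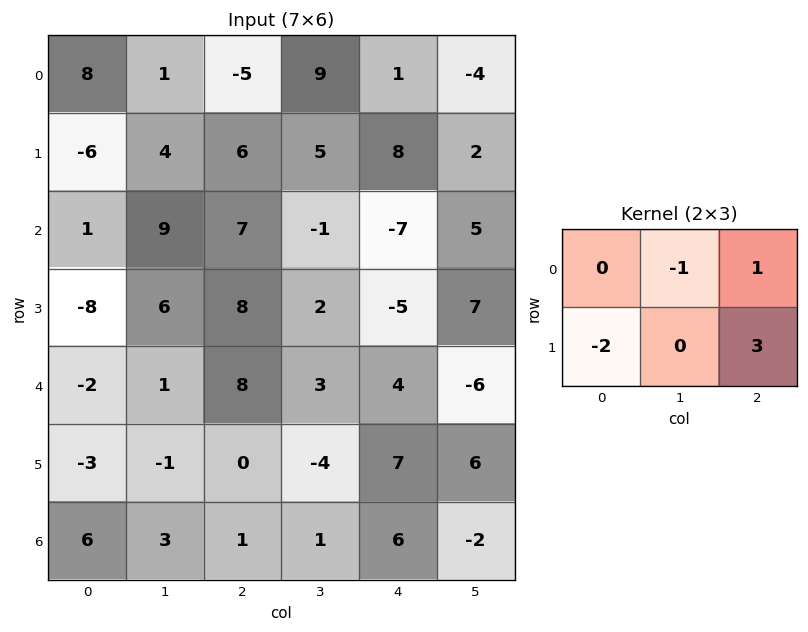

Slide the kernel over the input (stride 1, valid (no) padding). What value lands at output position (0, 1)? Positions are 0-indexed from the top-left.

21

The receptive field on the input at this output position is [1 -5 9 / 4 6 5]. Elementwise product with the kernel and sum: -5·-1 + 9·1 + 4·-2 + 5·3.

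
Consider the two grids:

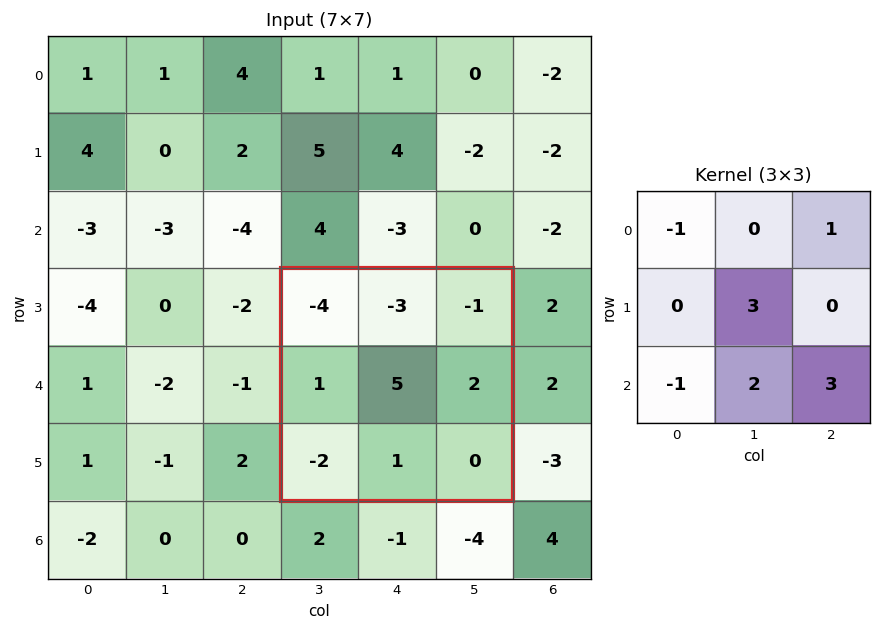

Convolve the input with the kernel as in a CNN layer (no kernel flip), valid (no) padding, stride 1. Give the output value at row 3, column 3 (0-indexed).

The receptive field on the input at this output position is [-4 -3 -1 / 1 5 2 / -2 1 0]. Elementwise product with the kernel and sum: -4·-1 + -1·1 + 5·3 + -2·-1 + 1·2 + 0·3.

22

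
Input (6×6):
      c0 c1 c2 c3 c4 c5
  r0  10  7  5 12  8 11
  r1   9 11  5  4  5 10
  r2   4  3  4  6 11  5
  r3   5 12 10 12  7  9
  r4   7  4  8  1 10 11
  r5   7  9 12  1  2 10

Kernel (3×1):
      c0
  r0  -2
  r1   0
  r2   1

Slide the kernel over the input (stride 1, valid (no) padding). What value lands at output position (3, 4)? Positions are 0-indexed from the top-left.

-12

The receptive field on the input at this output position is [7 / 10 / 2]. Elementwise product with the kernel and sum: 7·-2 + 2·1.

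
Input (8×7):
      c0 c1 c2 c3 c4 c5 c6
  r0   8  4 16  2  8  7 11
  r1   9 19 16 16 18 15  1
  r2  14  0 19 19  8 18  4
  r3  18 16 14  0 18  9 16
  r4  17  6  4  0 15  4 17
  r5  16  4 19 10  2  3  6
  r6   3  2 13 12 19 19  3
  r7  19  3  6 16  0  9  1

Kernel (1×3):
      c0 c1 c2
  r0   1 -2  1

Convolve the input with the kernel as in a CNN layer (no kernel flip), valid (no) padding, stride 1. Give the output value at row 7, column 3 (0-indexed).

25

The receptive field on the input at this output position is [16 0 9]. Elementwise product with the kernel and sum: 16·1 + 0·-2 + 9·1.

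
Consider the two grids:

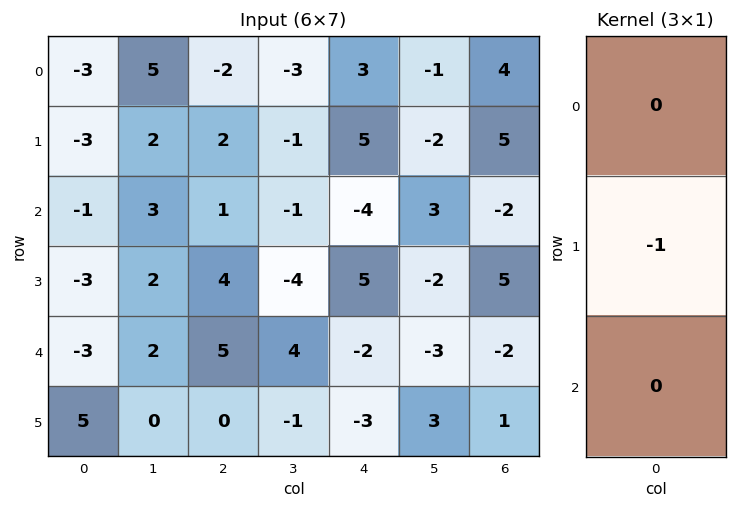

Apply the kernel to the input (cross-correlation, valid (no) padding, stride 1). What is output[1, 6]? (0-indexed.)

2

The receptive field on the input at this output position is [5 / -2 / 5]. Elementwise product with the kernel and sum: -2·-1.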